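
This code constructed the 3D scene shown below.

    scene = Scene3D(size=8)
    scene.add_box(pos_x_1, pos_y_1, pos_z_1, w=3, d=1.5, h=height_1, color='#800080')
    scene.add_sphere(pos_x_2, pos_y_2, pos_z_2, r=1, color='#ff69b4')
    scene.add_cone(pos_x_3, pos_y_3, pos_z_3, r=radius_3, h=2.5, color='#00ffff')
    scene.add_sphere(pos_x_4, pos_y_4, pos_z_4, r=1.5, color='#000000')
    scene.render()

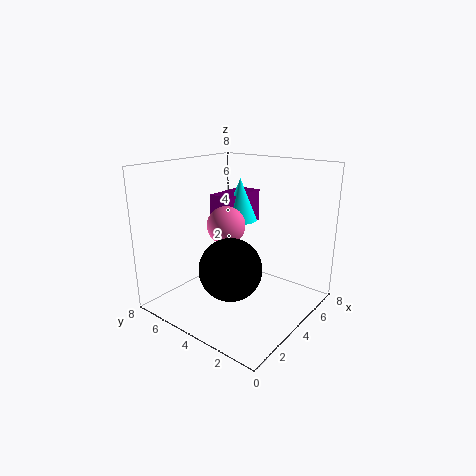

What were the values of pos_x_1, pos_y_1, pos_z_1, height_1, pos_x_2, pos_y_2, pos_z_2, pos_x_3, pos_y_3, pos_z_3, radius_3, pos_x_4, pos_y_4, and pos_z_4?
pos_x_1 = 4.5
pos_y_1 = 5
pos_z_1 = 4
height_1 = 2
pos_x_2 = 3
pos_y_2 = 4
pos_z_2 = 5
pos_x_3 = 5.5
pos_y_3 = 5
pos_z_3 = 4.5
radius_3 = 1
pos_x_4 = 1.5
pos_y_4 = 2.5
pos_z_4 = 3.5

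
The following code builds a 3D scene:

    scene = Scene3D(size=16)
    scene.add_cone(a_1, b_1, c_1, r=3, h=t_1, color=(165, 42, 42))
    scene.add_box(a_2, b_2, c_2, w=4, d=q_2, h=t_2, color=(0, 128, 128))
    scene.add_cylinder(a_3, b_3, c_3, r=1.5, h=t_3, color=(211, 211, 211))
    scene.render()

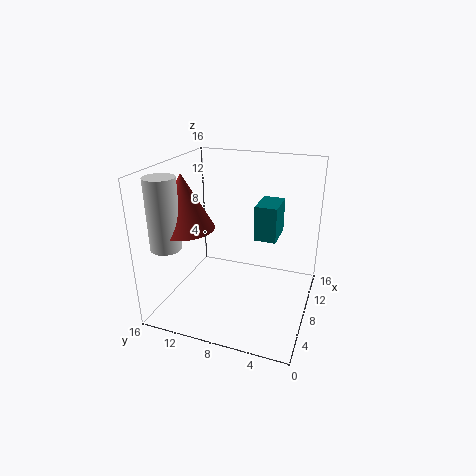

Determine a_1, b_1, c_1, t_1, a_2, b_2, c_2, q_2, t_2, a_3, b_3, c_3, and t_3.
a_1 = 3.5
b_1 = 12
c_1 = 10.5
t_1 = 5.5
a_2 = 9
b_2 = 4
c_2 = 7.5
q_2 = 2.5
t_2 = 4
a_3 = 1.5
b_3 = 13
c_3 = 9
t_3 = 7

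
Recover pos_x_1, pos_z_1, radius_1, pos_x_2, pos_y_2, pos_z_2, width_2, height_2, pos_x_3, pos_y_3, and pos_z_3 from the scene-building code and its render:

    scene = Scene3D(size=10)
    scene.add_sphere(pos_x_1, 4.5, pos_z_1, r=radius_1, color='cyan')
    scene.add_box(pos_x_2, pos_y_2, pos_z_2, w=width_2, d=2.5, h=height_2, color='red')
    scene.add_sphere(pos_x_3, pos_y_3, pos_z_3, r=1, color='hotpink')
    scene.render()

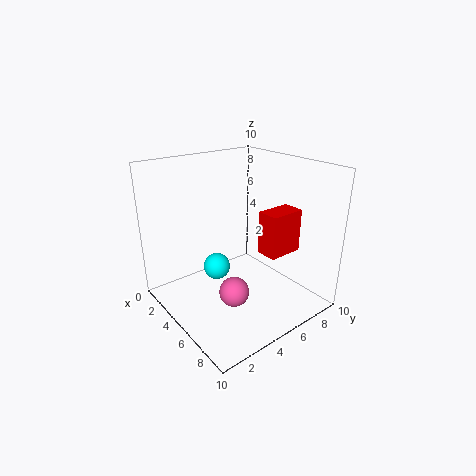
pos_x_1 = 3, pos_z_1 = 2, radius_1 = 1, pos_x_2 = 6, pos_y_2 = 6, pos_z_2 = 4, width_2 = 1.5, height_2 = 3, pos_x_3 = 6.5, pos_y_3 = 3.5, pos_z_3 = 2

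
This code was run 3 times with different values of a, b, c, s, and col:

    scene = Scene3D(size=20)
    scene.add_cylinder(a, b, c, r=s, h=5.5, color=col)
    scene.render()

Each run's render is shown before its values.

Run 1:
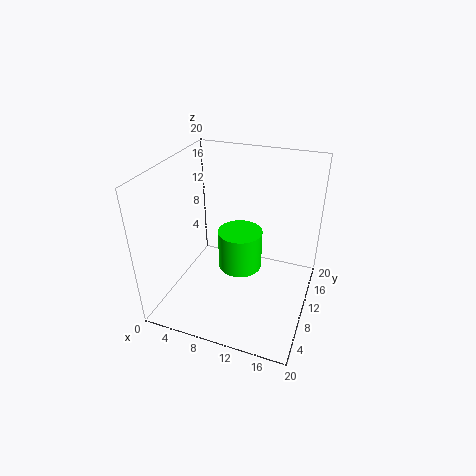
a = 10.5; b = 9.5; c = 6; s = 3; col = 'lime'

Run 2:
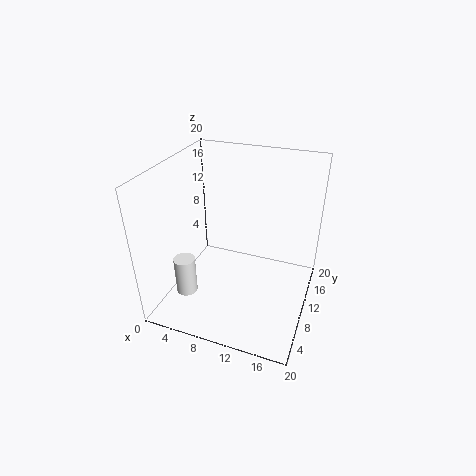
a = 3.5; b = 6; c = 2; s = 1.5; col = 'white'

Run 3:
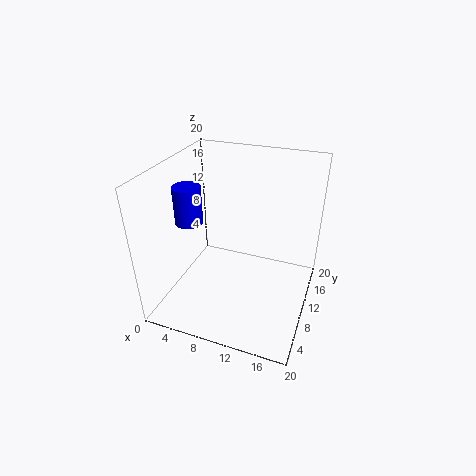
a = 2.5; b = 10; c = 11; s = 2; col = 'blue'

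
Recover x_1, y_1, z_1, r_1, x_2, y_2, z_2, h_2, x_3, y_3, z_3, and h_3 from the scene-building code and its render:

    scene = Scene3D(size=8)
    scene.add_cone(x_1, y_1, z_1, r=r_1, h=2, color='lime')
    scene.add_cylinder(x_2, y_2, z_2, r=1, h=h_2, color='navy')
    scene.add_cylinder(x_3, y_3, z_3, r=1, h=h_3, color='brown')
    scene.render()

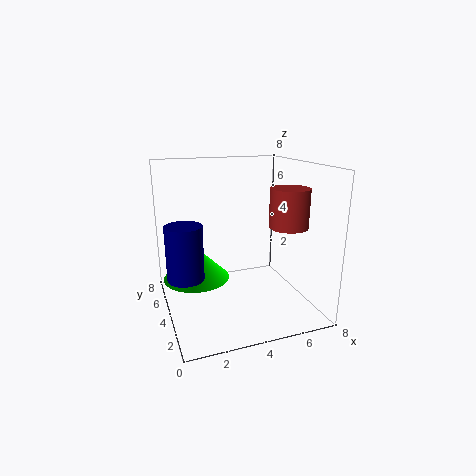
x_1 = 2; y_1 = 6; z_1 = 1; r_1 = 2; x_2 = 1; y_2 = 4; z_2 = 2; h_2 = 3; x_3 = 6; y_3 = 2; z_3 = 5; h_3 = 2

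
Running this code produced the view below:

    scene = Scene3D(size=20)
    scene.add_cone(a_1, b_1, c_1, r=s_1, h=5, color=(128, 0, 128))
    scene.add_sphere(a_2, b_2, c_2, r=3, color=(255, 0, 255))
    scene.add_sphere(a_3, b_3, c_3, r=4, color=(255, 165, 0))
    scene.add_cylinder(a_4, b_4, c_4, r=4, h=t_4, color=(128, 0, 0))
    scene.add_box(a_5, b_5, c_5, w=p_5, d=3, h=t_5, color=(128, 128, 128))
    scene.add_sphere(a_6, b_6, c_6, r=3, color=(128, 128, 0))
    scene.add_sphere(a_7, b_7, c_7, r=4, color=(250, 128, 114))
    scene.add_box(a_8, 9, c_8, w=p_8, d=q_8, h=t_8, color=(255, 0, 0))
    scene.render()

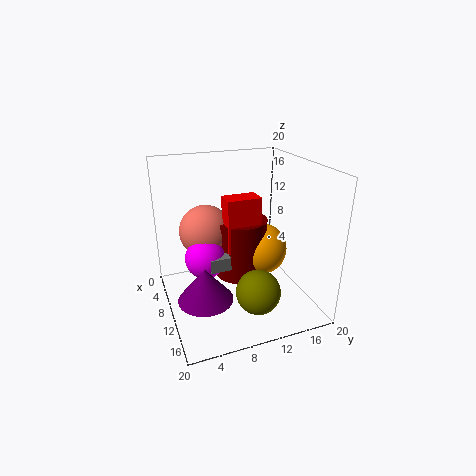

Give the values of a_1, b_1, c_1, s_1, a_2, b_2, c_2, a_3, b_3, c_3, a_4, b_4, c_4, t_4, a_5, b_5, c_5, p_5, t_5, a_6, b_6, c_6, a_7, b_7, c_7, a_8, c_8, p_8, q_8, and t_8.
a_1 = 10
b_1 = 5
c_1 = 1
s_1 = 4
a_2 = 7
b_2 = 6
c_2 = 6
a_3 = 7
b_3 = 15
c_3 = 6
a_4 = 6
b_4 = 12
c_4 = 2
t_4 = 9
a_5 = 7
b_5 = 6
c_5 = 5
p_5 = 3
t_5 = 2
a_6 = 15
b_6 = 11
c_6 = 4
a_7 = 4
b_7 = 7
c_7 = 9
a_8 = 6
c_8 = 7
p_8 = 3
q_8 = 5
t_8 = 8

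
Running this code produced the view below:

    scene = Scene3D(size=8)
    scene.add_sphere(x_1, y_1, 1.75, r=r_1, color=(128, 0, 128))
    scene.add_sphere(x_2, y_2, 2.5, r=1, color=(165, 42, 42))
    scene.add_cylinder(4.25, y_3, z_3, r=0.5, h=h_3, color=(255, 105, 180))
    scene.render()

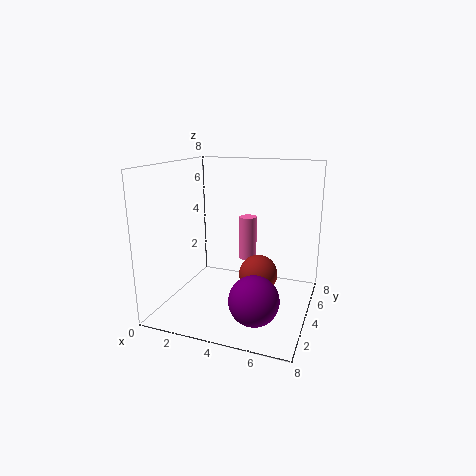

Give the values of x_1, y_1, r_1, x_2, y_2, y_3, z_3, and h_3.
x_1 = 5.75
y_1 = 1.5
r_1 = 1.25
x_2 = 5.5
y_2 = 3
y_3 = 5
z_3 = 2.5
h_3 = 2.5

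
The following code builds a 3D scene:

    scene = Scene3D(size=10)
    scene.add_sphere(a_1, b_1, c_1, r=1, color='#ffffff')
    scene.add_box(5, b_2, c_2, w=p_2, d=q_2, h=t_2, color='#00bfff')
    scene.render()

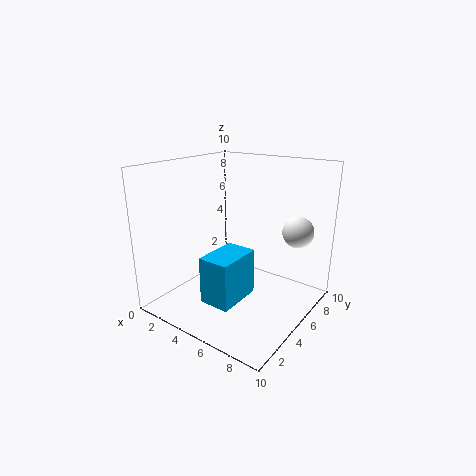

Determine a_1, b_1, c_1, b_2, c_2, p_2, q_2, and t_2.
a_1 = 9
b_1 = 6
c_1 = 6
b_2 = 1
c_2 = 2
p_2 = 2
q_2 = 3
t_2 = 3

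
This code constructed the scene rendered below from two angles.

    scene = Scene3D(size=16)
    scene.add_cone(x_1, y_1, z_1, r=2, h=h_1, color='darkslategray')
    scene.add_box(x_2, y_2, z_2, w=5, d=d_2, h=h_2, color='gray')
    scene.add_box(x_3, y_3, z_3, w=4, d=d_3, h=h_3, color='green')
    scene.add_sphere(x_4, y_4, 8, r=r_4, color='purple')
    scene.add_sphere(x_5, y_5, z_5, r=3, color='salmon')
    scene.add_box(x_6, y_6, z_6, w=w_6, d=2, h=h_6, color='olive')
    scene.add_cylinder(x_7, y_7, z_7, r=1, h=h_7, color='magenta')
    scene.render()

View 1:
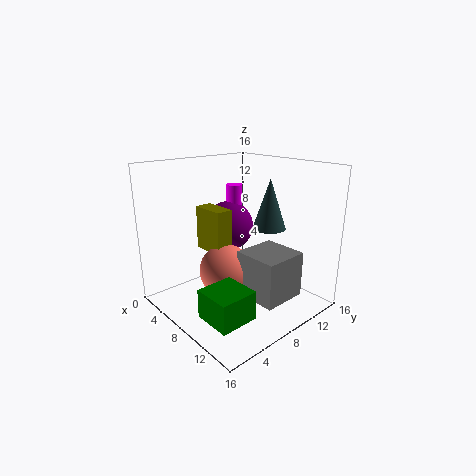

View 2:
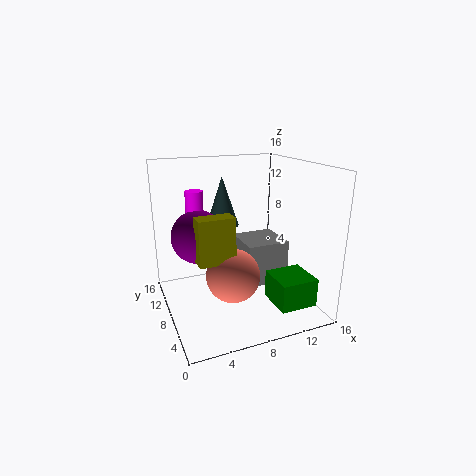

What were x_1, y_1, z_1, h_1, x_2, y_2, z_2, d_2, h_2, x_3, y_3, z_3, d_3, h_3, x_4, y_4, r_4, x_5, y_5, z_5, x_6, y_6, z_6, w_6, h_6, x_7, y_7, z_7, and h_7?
x_1 = 8; y_1 = 13; z_1 = 8; h_1 = 6; x_2 = 9; y_2 = 7; z_2 = 2; d_2 = 5; h_2 = 5; x_3 = 10; y_3 = 1; z_3 = 2; d_3 = 4; h_3 = 3; x_4 = 4; y_4 = 10; r_4 = 3; x_5 = 7; y_5 = 7; z_5 = 4; x_6 = 3; y_6 = 6; z_6 = 6; w_6 = 4; h_6 = 5; x_7 = 4; y_7 = 11; z_7 = 8; h_7 = 5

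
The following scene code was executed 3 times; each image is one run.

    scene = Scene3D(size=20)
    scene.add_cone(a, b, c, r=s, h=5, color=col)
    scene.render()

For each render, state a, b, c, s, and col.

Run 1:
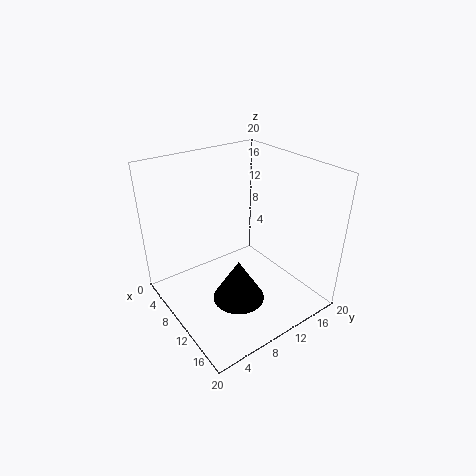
a = 17; b = 5; c = 7; s = 3; col = 'black'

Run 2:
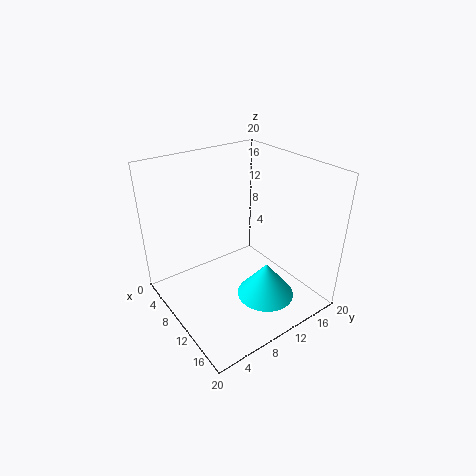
a = 14; b = 12; c = 2; s = 4; col = 'cyan'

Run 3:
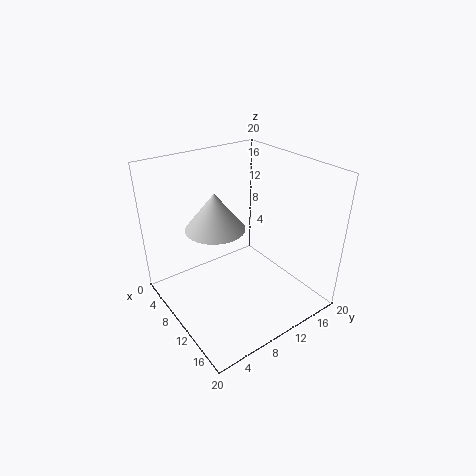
a = 9; b = 7; c = 12; s = 4; col = 'lightgray'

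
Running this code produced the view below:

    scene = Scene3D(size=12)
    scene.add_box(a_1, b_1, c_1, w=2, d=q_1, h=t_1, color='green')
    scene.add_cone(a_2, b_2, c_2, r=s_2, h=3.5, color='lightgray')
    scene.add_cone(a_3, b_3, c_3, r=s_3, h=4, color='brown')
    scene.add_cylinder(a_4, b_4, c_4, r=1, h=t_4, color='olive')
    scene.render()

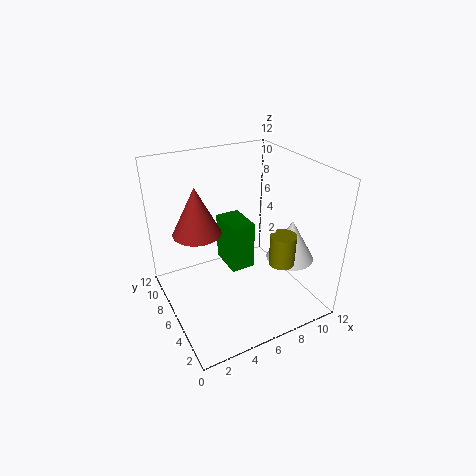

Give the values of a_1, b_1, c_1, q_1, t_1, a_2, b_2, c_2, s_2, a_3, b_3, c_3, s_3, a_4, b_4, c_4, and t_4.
a_1 = 5, b_1 = 5, c_1 = 3.5, q_1 = 3, t_1 = 4, a_2 = 10, b_2 = 4, c_2 = 4, s_2 = 2, a_3 = 3, b_3 = 7.5, c_3 = 6.5, s_3 = 2, a_4 = 8, b_4 = 2.5, c_4 = 5, t_4 = 2.5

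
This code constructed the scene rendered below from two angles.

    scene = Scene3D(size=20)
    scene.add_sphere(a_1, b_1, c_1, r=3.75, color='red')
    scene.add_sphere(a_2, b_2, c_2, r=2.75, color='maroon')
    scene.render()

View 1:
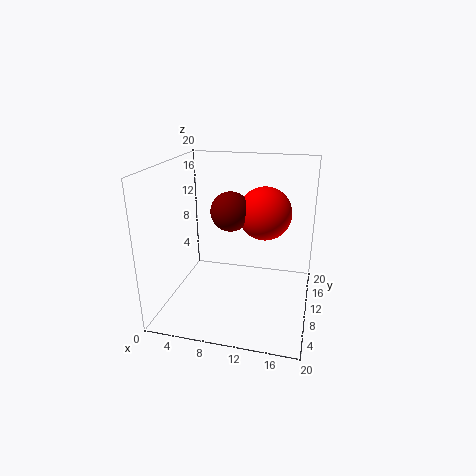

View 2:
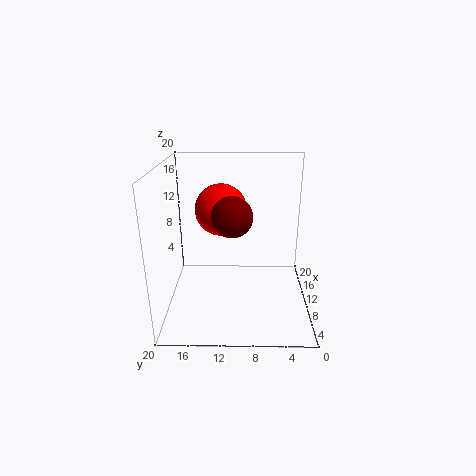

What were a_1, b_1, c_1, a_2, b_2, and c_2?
a_1 = 13.25; b_1 = 12.5; c_1 = 13; a_2 = 8.75; b_2 = 10.75; c_2 = 13.5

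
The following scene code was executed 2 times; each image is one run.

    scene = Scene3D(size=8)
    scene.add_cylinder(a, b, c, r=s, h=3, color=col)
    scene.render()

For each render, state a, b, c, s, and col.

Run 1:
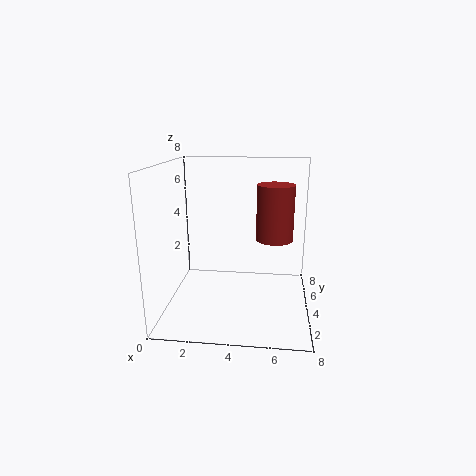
a = 6
b = 4
c = 4
s = 1
col = 'brown'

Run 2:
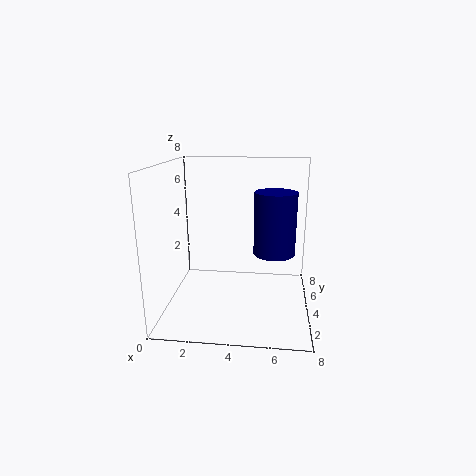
a = 6
b = 2
c = 4
s = 1
col = 'navy'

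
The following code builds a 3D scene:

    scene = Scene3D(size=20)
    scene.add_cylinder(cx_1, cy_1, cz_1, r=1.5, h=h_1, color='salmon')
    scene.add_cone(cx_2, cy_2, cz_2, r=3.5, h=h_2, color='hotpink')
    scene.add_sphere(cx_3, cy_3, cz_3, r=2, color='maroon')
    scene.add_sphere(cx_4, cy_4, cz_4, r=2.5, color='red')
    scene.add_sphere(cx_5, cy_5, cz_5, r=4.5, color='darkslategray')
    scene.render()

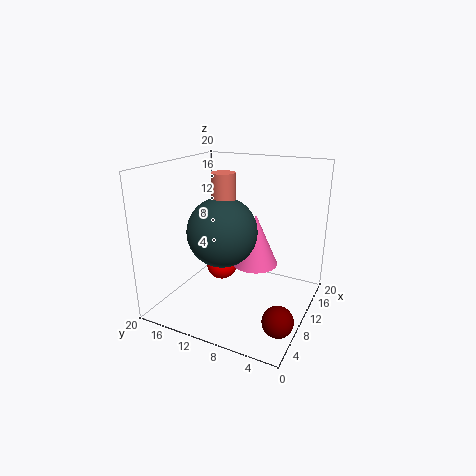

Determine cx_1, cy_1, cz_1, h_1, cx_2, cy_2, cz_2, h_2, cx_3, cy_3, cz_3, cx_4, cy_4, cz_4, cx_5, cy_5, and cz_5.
cx_1 = 7; cy_1 = 10.5; cz_1 = 13.5; h_1 = 6; cx_2 = 15; cy_2 = 9.5; cz_2 = 4; h_2 = 8; cx_3 = 5; cy_3 = 2; cz_3 = 2; cx_4 = 15; cy_4 = 15.5; cz_4 = 2.5; cx_5 = 6.5; cy_5 = 10.5; cz_5 = 12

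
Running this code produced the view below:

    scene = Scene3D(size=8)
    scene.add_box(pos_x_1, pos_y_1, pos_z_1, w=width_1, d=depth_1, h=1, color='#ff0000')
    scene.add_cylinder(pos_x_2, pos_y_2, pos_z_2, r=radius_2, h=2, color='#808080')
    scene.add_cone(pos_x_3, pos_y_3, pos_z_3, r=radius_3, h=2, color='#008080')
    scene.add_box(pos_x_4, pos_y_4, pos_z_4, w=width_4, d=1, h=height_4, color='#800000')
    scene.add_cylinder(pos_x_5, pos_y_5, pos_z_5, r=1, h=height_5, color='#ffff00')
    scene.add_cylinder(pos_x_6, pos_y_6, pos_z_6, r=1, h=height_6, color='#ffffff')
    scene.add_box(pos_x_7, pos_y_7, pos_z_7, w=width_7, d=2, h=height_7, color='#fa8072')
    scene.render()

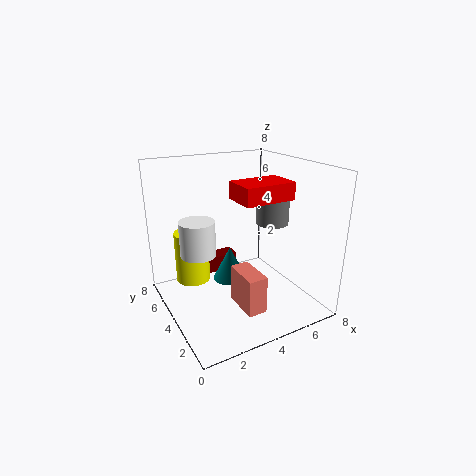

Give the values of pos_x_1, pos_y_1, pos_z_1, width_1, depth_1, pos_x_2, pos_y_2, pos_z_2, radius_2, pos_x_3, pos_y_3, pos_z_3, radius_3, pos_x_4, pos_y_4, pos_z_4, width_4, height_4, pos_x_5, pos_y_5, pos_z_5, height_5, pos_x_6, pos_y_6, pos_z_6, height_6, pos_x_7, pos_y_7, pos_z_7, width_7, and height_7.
pos_x_1 = 4; pos_y_1 = 3; pos_z_1 = 6; width_1 = 3; depth_1 = 2; pos_x_2 = 7; pos_y_2 = 5; pos_z_2 = 4; radius_2 = 1; pos_x_3 = 4; pos_y_3 = 5; pos_z_3 = 1; radius_3 = 1; pos_x_4 = 3; pos_y_4 = 6; pos_z_4 = 1; width_4 = 2; height_4 = 1; pos_x_5 = 2; pos_y_5 = 6; pos_z_5 = 1; height_5 = 3; pos_x_6 = 2; pos_y_6 = 5; pos_z_6 = 3; height_6 = 2; pos_x_7 = 3; pos_y_7 = 1; pos_z_7 = 1; width_7 = 1; height_7 = 2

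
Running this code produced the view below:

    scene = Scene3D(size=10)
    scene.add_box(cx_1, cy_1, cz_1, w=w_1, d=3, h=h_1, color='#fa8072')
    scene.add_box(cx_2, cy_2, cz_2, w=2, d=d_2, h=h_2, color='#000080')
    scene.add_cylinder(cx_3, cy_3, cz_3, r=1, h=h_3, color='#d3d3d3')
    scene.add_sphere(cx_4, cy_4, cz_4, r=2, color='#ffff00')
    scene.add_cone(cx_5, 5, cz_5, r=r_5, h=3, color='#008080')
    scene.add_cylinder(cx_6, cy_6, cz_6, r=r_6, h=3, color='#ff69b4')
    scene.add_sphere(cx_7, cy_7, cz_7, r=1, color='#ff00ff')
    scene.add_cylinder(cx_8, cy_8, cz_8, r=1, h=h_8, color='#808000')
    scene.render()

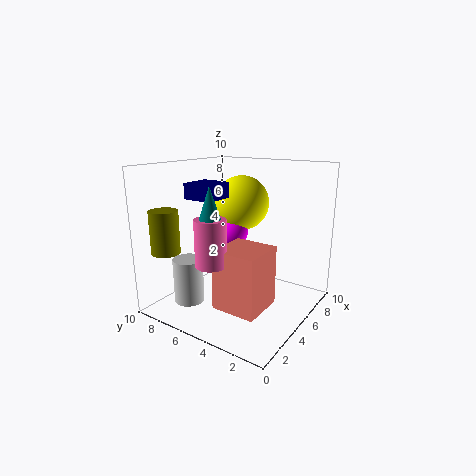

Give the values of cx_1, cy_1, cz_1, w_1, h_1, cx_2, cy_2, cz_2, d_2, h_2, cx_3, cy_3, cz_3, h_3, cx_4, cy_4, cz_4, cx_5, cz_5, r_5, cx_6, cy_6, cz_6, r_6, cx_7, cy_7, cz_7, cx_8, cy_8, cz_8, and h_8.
cx_1 = 2
cy_1 = 2
cz_1 = 1
w_1 = 3
h_1 = 4
cx_2 = 2
cy_2 = 5
cz_2 = 8
d_2 = 2
h_2 = 1
cx_3 = 2
cy_3 = 7
cz_3 = 1
h_3 = 3
cx_4 = 7
cy_4 = 6
cz_4 = 7
cx_5 = 2
cz_5 = 6
r_5 = 1
cx_6 = 2
cy_6 = 5
cz_6 = 4
r_6 = 1
cx_7 = 6
cy_7 = 6
cz_7 = 5
cx_8 = 2
cy_8 = 9
cz_8 = 4
h_8 = 3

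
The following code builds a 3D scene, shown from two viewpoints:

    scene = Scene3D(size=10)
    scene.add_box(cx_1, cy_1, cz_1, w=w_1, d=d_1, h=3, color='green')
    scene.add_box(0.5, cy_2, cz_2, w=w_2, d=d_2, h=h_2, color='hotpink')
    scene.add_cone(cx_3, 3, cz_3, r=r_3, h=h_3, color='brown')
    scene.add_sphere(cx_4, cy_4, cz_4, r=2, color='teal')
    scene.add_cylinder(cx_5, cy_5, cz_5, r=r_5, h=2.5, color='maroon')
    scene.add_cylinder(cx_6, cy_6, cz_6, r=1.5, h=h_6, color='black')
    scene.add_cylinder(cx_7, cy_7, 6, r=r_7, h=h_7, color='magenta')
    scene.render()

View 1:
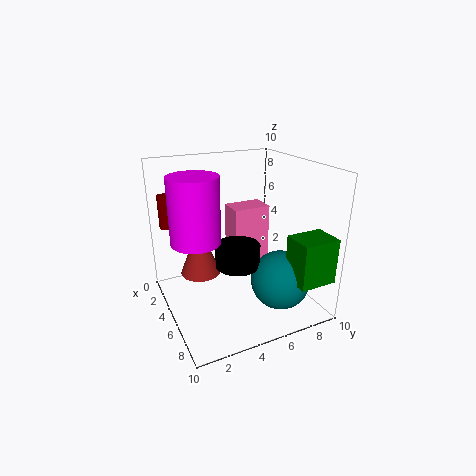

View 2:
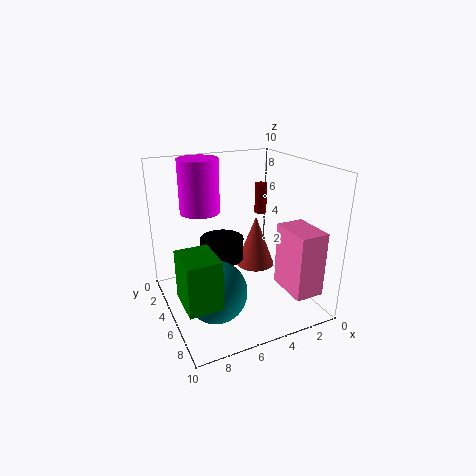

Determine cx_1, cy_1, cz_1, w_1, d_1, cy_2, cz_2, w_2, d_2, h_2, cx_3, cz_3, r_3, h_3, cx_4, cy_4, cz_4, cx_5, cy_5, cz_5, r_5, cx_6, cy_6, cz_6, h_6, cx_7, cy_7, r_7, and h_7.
cx_1 = 8; cy_1 = 7; cz_1 = 3; w_1 = 2; d_1 = 2.5; cy_2 = 6; cz_2 = 1.5; w_2 = 2; d_2 = 3; h_2 = 4.5; cx_3 = 2.5; cz_3 = 1.5; r_3 = 1.5; h_3 = 4; cx_4 = 7.5; cy_4 = 7; cz_4 = 2.5; cx_5 = 1; cy_5 = 1; cz_5 = 5; r_5 = 0.5; cx_6 = 6; cy_6 = 4.5; cz_6 = 3.5; h_6 = 1.5; cx_7 = 6.5; cy_7 = 1.5; r_7 = 1.5; h_7 = 4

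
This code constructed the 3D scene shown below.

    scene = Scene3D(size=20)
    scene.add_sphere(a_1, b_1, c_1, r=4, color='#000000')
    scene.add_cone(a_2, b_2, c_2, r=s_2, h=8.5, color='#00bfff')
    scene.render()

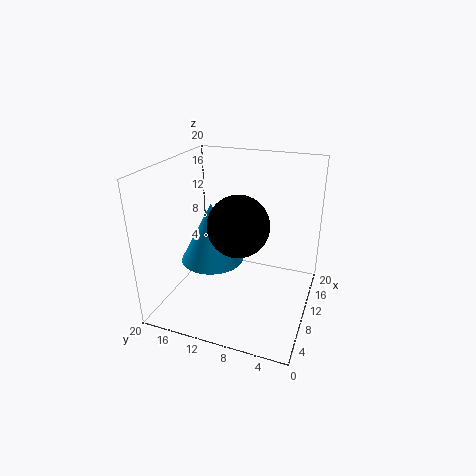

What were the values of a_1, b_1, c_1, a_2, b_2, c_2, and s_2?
a_1 = 7.5
b_1 = 9
c_1 = 13
a_2 = 10
b_2 = 14
c_2 = 6
s_2 = 4.5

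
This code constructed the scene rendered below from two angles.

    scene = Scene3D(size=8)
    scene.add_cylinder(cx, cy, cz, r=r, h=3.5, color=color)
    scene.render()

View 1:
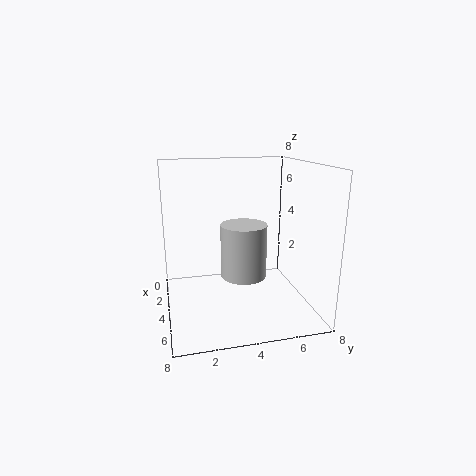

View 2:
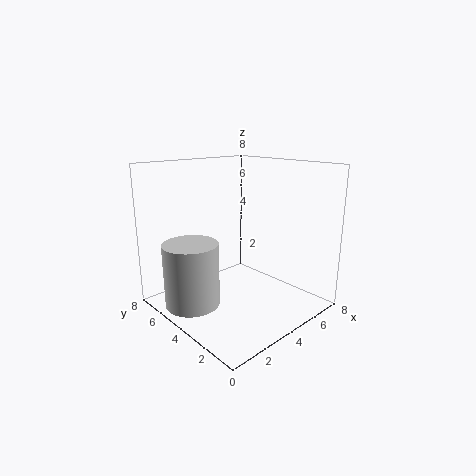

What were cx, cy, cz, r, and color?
cx = 1.5, cy = 5, cz = 0.5, r = 1.5, color = 'lightgray'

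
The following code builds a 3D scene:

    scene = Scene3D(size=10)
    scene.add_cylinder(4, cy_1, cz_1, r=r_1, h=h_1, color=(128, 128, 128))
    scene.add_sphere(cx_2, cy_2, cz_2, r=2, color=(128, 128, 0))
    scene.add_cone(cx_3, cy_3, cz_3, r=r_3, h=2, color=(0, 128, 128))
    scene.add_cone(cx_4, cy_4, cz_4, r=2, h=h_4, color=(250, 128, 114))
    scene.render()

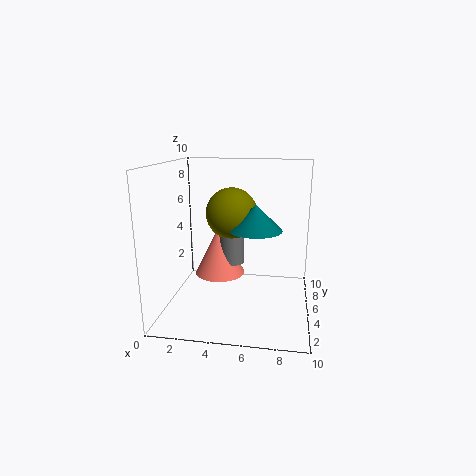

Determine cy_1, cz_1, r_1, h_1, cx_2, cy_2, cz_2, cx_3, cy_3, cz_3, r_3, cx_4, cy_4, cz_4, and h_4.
cy_1 = 8; cz_1 = 2; r_1 = 1; h_1 = 3; cx_2 = 4; cy_2 = 8; cz_2 = 6; cx_3 = 6; cy_3 = 7; cz_3 = 5; r_3 = 2; cx_4 = 3; cy_4 = 8; cz_4 = 1; h_4 = 4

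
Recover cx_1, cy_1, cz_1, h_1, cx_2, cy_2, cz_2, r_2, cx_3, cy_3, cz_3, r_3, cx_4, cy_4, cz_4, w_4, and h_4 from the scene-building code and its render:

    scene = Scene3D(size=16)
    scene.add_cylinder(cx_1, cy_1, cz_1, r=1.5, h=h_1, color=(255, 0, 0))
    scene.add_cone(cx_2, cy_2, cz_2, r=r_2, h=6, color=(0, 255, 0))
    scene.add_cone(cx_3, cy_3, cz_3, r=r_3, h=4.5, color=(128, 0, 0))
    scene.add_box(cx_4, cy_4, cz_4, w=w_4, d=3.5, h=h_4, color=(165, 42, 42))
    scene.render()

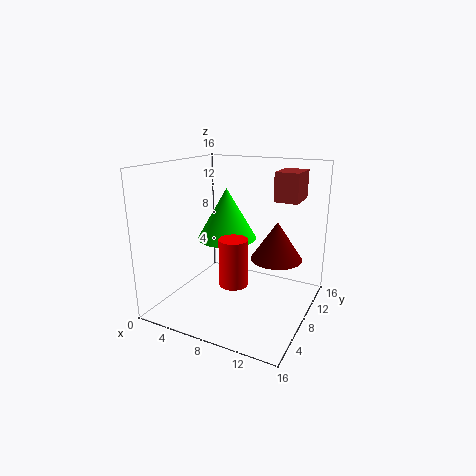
cx_1 = 9
cy_1 = 5
cz_1 = 4
h_1 = 5
cx_2 = 5.5
cy_2 = 10
cz_2 = 7
r_2 = 3.5
cx_3 = 11.5
cy_3 = 11
cz_3 = 5
r_3 = 3
cx_4 = 12
cy_4 = 8
cz_4 = 12.5
w_4 = 2.5
h_4 = 3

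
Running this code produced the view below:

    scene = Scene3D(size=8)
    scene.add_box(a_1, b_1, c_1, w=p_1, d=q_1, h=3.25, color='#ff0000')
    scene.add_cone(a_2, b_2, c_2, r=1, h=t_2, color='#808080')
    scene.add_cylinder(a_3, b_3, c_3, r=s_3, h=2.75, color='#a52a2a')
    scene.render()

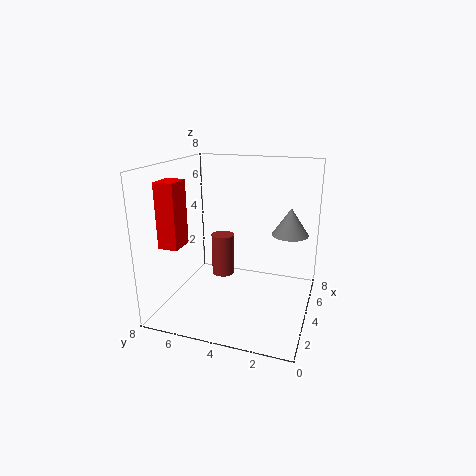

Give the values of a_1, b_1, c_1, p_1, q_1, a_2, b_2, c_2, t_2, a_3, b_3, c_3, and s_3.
a_1 = 0.75
b_1 = 6
c_1 = 4.25
p_1 = 1.25
q_1 = 1
a_2 = 4.75
b_2 = 1.25
c_2 = 4.25
t_2 = 1.5
a_3 = 6.75
b_3 = 6
c_3 = 0.25
s_3 = 0.75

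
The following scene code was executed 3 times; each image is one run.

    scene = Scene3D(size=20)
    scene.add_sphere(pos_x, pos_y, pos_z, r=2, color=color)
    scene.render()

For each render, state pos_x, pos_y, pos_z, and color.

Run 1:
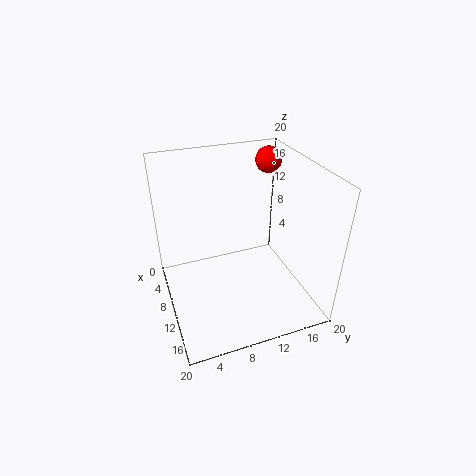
pos_x = 3, pos_y = 17.5, pos_z = 18, color = 'red'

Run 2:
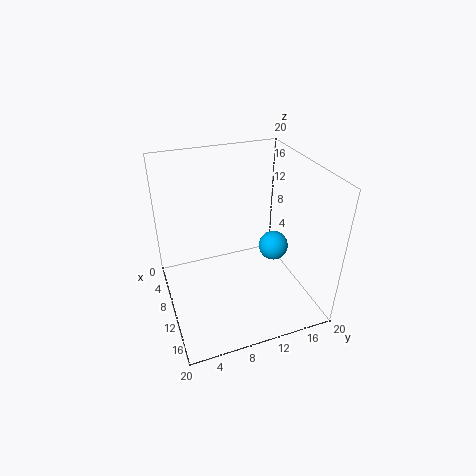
pos_x = 12, pos_y = 14.5, pos_z = 9, color = 'deepskyblue'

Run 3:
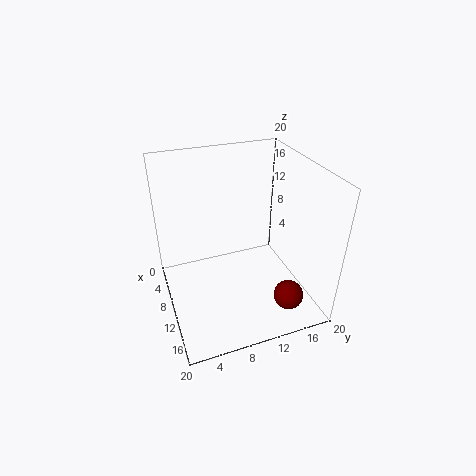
pos_x = 16.5, pos_y = 15, pos_z = 3.5, color = 'maroon'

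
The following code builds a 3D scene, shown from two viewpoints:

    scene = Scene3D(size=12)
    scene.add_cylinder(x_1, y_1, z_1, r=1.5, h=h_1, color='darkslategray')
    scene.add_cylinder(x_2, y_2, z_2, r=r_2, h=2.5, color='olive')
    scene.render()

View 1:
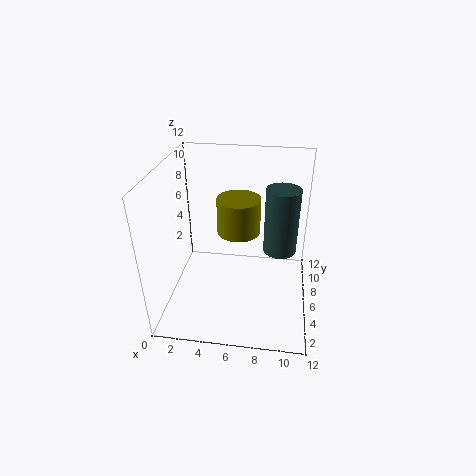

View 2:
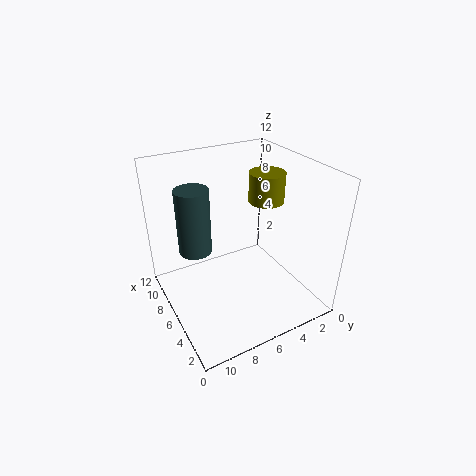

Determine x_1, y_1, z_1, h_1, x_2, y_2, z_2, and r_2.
x_1 = 9.5
y_1 = 8.5
z_1 = 3.5
h_1 = 6
x_2 = 6.5
y_2 = 3
z_2 = 8.5
r_2 = 1.5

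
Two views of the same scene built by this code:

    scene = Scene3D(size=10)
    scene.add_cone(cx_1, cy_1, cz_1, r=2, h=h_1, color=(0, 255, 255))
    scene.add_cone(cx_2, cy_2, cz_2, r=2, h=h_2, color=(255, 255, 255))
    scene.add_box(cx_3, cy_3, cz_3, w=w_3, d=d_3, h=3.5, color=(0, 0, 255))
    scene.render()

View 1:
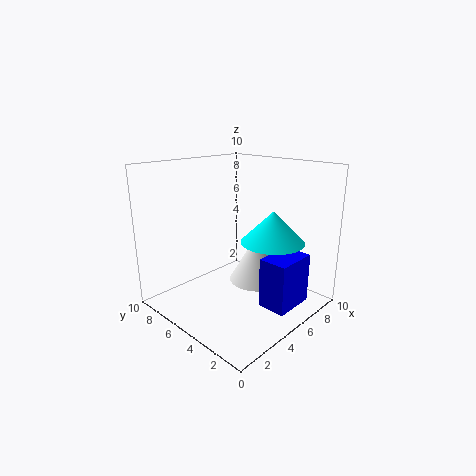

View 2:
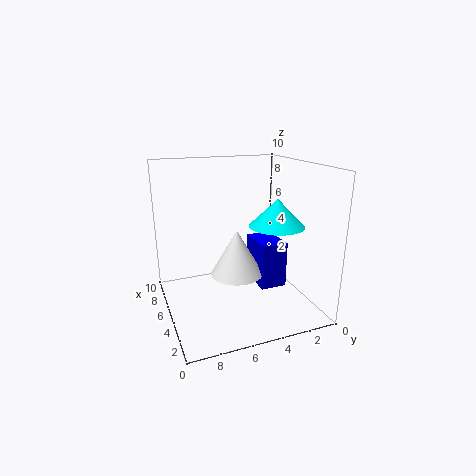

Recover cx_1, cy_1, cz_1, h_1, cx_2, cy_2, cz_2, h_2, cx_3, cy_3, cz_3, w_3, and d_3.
cx_1 = 5; cy_1 = 2; cz_1 = 5.5; h_1 = 2; cx_2 = 6.5; cy_2 = 4.5; cz_2 = 1.5; h_2 = 3.5; cx_3 = 5; cy_3 = 1; cz_3 = 0.5; w_3 = 3; d_3 = 2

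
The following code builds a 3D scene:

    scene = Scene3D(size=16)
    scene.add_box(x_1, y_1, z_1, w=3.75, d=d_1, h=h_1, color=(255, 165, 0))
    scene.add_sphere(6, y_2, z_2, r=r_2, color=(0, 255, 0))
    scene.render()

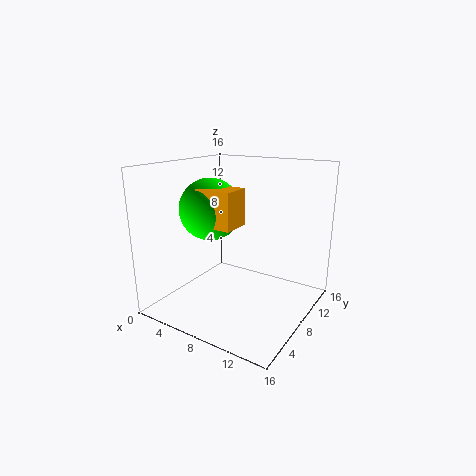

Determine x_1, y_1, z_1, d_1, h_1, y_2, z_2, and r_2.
x_1 = 6, y_1 = 3.5, z_1 = 10.25, d_1 = 3, h_1 = 3.75, y_2 = 5.75, z_2 = 11.5, r_2 = 3.25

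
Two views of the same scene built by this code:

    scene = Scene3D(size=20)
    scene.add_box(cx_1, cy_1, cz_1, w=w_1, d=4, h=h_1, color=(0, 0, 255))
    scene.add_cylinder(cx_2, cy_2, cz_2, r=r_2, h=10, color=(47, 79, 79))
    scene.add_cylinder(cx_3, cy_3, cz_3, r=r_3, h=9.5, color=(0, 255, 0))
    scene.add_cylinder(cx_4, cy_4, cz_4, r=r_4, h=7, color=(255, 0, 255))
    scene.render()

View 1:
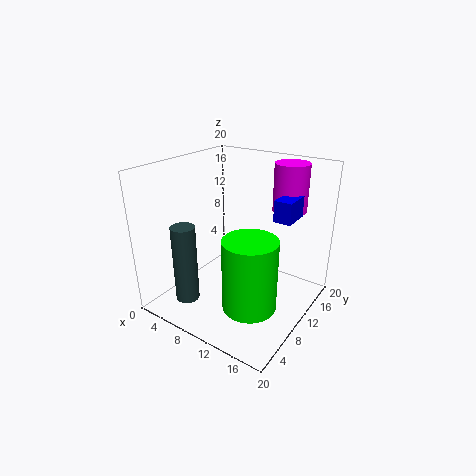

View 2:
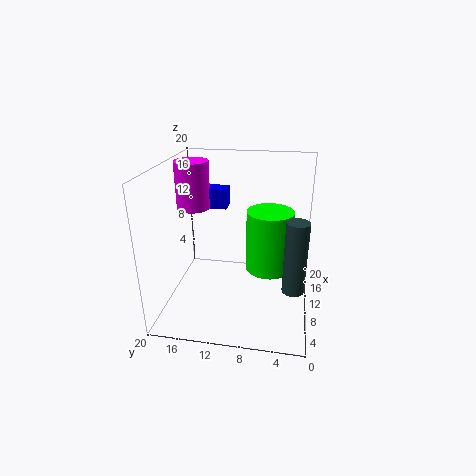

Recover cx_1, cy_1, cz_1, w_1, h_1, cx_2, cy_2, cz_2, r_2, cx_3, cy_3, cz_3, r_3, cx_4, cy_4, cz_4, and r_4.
cx_1 = 14
cy_1 = 12.5
cz_1 = 12.5
w_1 = 2.5
h_1 = 3
cx_2 = 7.5
cy_2 = 2
cz_2 = 4
r_2 = 1.5
cx_3 = 14.5
cy_3 = 6
cz_3 = 3
r_3 = 3.5
cx_4 = 14
cy_4 = 17.5
cz_4 = 12.5
r_4 = 2.5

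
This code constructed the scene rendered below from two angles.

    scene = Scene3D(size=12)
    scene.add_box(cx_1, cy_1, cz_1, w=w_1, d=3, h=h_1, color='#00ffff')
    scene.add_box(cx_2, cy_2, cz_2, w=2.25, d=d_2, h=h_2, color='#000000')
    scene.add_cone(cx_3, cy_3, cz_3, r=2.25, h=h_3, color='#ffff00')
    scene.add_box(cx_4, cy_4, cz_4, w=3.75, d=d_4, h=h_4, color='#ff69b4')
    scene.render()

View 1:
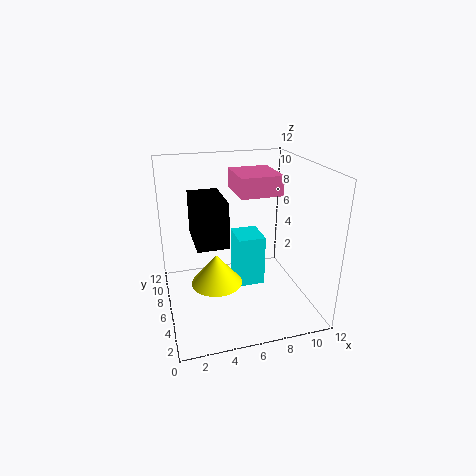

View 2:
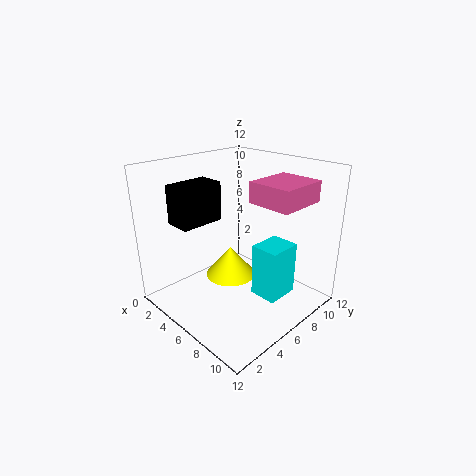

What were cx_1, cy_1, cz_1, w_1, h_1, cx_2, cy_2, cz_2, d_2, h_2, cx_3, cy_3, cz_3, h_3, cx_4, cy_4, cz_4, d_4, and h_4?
cx_1 = 6.5; cy_1 = 7.25; cz_1 = 0.25; w_1 = 2.5; h_1 = 4.75; cx_2 = 2; cy_2 = 2; cz_2 = 7.25; d_2 = 3.75; h_2 = 3.25; cx_3 = 4.25; cy_3 = 6.75; cz_3 = 1.5; h_3 = 2.75; cx_4 = 6.5; cy_4 = 6.75; cz_4 = 9; d_4 = 4.25; h_4 = 1.75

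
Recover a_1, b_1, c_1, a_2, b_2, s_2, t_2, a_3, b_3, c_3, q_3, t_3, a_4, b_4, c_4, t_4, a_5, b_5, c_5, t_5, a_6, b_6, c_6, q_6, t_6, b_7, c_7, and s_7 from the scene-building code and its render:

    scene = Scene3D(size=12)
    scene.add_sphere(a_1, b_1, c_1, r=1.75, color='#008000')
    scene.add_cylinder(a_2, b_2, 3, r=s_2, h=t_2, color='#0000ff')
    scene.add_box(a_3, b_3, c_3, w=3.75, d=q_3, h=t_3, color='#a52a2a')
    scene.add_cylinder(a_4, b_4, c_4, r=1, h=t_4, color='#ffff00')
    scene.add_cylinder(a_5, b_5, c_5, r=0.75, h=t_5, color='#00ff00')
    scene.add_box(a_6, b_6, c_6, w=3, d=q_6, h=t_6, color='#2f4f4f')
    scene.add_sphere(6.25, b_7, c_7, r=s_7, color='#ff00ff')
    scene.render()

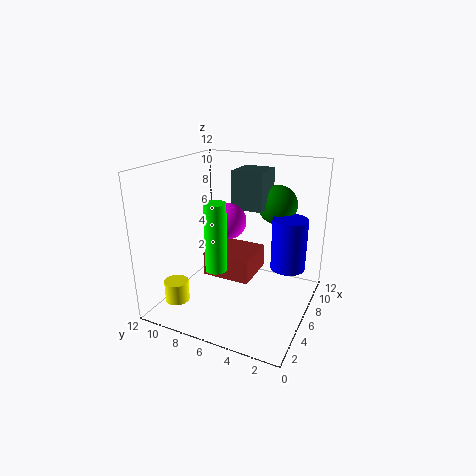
a_1 = 10
b_1 = 4
c_1 = 8
a_2 = 8.25
b_2 = 2.25
s_2 = 1.5
t_2 = 4.5
a_3 = 4.5
b_3 = 4.5
c_3 = 2.75
q_3 = 4
t_3 = 2
a_4 = 2.5
b_4 = 10
c_4 = 1
t_4 = 1.75
a_5 = 1
b_5 = 5.25
c_5 = 5.75
t_5 = 4.75
a_6 = 7.25
b_6 = 4.5
c_6 = 8
q_6 = 2.75
t_6 = 3.25
b_7 = 7
c_7 = 7.25
s_7 = 1.5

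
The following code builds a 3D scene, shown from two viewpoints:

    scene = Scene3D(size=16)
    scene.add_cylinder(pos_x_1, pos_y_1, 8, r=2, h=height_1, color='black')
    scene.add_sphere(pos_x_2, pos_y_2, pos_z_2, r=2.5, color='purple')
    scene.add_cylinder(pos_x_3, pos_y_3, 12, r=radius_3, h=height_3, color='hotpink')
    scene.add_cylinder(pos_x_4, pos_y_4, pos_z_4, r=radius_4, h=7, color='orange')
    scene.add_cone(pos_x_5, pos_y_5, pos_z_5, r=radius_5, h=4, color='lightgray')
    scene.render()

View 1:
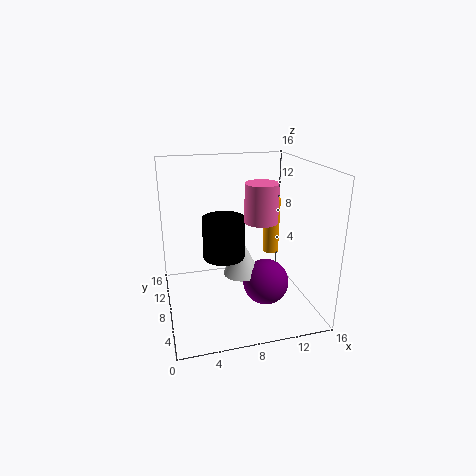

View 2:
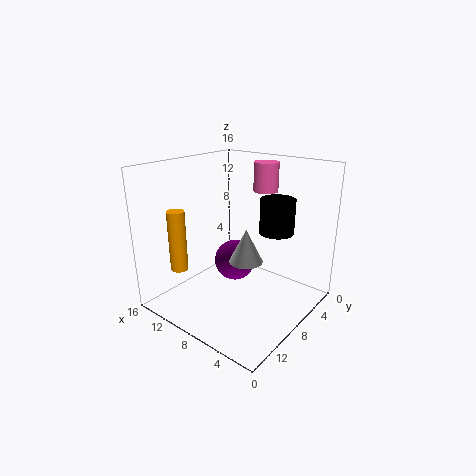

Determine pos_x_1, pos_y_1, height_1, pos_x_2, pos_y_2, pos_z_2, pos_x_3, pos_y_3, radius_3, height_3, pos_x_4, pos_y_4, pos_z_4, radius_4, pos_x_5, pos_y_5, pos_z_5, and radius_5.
pos_x_1 = 5.5; pos_y_1 = 4; height_1 = 4; pos_x_2 = 10.5; pos_y_2 = 5.5; pos_z_2 = 3.5; pos_x_3 = 8.5; pos_y_3 = 2; radius_3 = 1.5; height_3 = 3.5; pos_x_4 = 13.5; pos_y_4 = 12; pos_z_4 = 4; radius_4 = 1; pos_x_5 = 8; pos_y_5 = 6.5; pos_z_5 = 4.5; radius_5 = 2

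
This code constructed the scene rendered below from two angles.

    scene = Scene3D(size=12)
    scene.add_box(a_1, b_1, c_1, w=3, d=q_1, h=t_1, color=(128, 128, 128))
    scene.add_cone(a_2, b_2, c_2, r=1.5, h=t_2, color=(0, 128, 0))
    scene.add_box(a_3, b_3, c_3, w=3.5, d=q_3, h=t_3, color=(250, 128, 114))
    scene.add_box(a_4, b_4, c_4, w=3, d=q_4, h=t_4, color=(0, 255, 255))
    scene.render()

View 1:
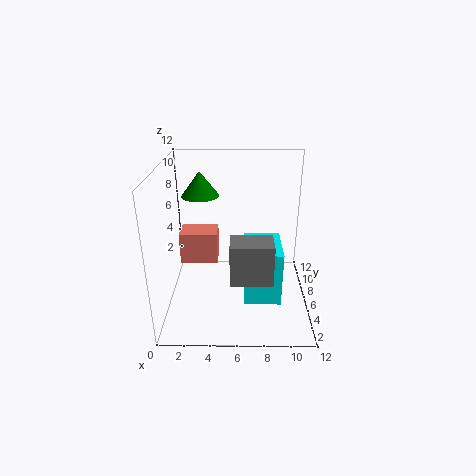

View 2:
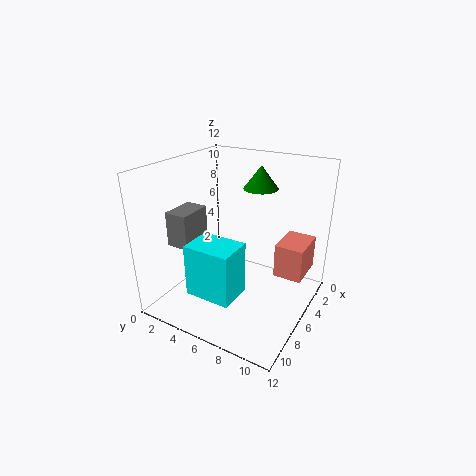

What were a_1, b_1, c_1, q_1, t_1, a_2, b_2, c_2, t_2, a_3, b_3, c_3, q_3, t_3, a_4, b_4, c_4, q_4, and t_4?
a_1 = 5.5; b_1 = 0.5; c_1 = 5; q_1 = 2; t_1 = 3; a_2 = 3; b_2 = 6.5; c_2 = 9.5; t_2 = 2; a_3 = 0.5; b_3 = 8.5; c_3 = 2; q_3 = 2.5; t_3 = 3; a_4 = 6.5; b_4 = 3; c_4 = 1.5; q_4 = 4; t_4 = 4.5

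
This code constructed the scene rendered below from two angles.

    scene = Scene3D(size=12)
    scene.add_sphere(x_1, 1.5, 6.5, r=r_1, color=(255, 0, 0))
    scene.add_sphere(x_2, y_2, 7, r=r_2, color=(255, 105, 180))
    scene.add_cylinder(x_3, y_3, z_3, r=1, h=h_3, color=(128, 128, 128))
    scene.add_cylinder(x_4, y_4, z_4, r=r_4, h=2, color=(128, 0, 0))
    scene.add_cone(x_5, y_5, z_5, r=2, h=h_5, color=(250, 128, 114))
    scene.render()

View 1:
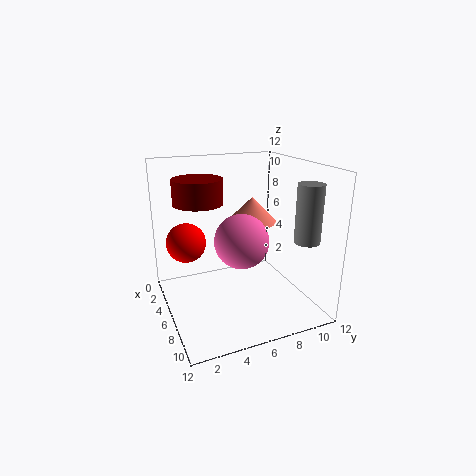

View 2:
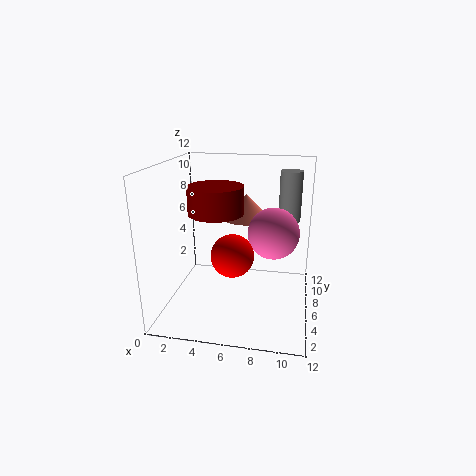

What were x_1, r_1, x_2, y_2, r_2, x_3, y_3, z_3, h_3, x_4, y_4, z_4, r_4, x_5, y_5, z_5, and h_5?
x_1 = 6.5
r_1 = 1.5
x_2 = 9
y_2 = 5
r_2 = 2
x_3 = 10
y_3 = 10
z_3 = 6.5
h_3 = 4.5
x_4 = 5
y_4 = 3
z_4 = 9
r_4 = 2
x_5 = 6.5
y_5 = 7
z_5 = 7.5
h_5 = 2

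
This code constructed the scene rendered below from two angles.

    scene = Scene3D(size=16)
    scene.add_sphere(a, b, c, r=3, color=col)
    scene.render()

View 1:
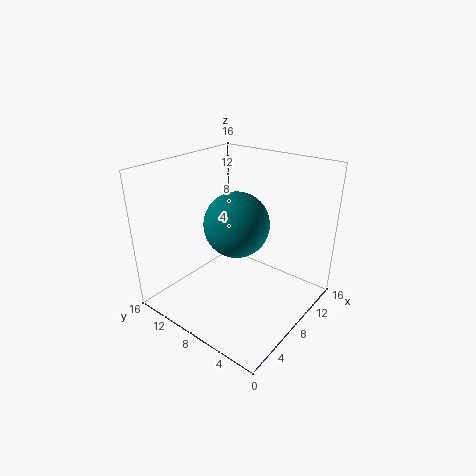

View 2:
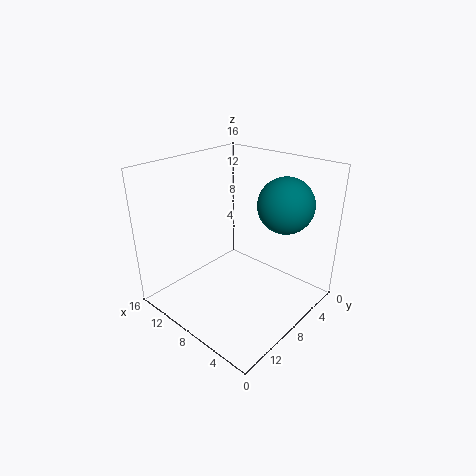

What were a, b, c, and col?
a = 4, b = 5, c = 12, col = 'teal'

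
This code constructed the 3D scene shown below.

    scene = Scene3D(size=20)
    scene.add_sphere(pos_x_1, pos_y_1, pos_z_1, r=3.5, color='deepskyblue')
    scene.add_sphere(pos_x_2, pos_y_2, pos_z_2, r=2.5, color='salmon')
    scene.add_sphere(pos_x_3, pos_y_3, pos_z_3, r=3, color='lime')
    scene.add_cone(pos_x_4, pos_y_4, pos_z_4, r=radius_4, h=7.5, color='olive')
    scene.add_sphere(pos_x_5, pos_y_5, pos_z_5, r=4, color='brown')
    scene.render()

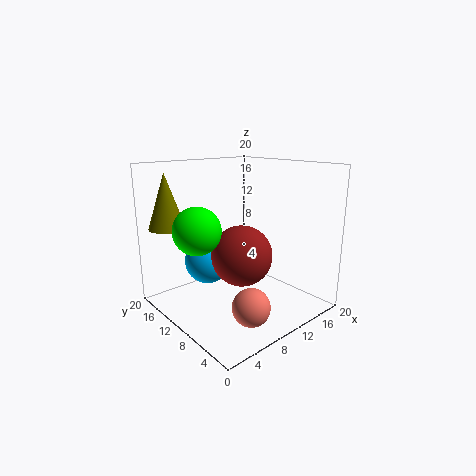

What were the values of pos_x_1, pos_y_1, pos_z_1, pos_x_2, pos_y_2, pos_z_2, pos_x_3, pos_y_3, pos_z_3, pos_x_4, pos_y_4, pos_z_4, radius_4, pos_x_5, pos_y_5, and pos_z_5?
pos_x_1 = 9
pos_y_1 = 16
pos_z_1 = 5
pos_x_2 = 7.5
pos_y_2 = 4.5
pos_z_2 = 2.5
pos_x_3 = 3
pos_y_3 = 9.5
pos_z_3 = 12.5
pos_x_4 = 2.5
pos_y_4 = 16
pos_z_4 = 11.5
radius_4 = 2.5
pos_x_5 = 8.5
pos_y_5 = 7.5
pos_z_5 = 8.5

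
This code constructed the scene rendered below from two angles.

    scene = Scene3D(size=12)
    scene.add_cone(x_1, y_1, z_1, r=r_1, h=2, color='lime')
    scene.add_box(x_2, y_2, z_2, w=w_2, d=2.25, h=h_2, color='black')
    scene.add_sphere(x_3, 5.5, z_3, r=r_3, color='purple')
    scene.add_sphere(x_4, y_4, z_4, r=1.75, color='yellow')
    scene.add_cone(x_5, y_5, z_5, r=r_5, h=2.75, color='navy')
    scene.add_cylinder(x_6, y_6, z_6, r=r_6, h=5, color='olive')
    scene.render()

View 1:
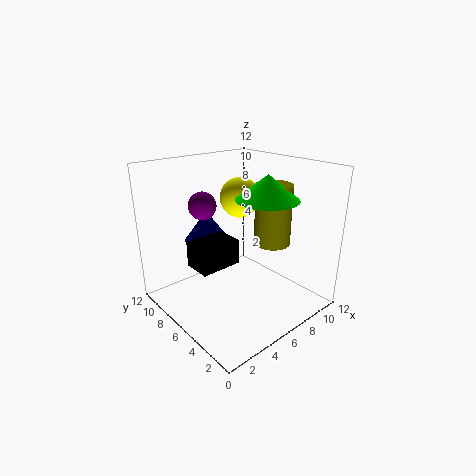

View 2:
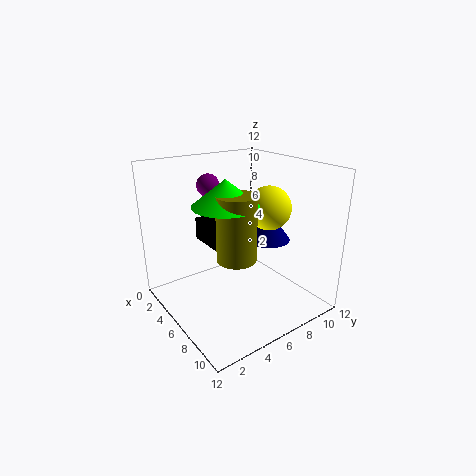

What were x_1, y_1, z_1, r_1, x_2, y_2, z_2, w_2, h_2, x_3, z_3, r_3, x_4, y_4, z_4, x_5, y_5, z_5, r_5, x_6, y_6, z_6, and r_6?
x_1 = 7.25, y_1 = 4, z_1 = 9.5, r_1 = 2.5, x_2 = 1.5, y_2 = 4.5, z_2 = 4.75, w_2 = 3.25, h_2 = 2, x_3 = 2.25, z_3 = 9.75, r_3 = 1, x_4 = 7.75, y_4 = 7.75, z_4 = 8.75, x_5 = 5.5, y_5 = 9.75, z_5 = 4.75, r_5 = 2, x_6 = 8.25, y_6 = 4.25, z_6 = 5.5, r_6 = 1.5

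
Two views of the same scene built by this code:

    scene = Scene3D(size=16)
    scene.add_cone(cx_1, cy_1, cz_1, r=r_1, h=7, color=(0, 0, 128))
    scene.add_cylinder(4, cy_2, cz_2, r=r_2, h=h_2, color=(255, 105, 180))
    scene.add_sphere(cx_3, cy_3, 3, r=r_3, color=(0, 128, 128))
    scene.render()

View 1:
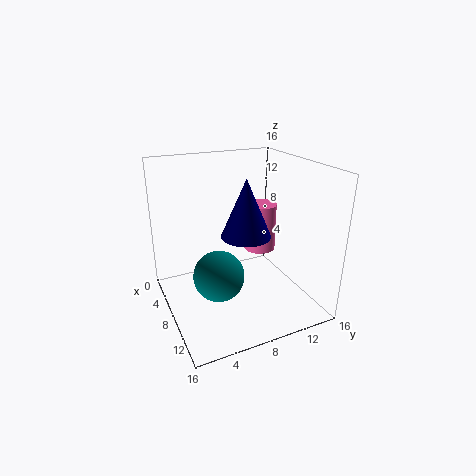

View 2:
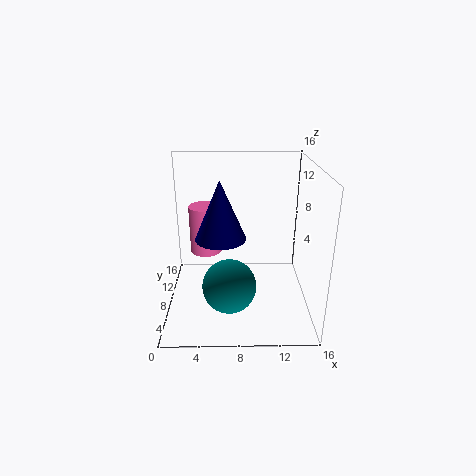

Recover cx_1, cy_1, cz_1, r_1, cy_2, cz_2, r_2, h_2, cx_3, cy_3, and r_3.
cx_1 = 6
cy_1 = 10
cz_1 = 7
r_1 = 3
cy_2 = 13
cz_2 = 4
r_2 = 2
h_2 = 6
cx_3 = 7
cy_3 = 6
r_3 = 3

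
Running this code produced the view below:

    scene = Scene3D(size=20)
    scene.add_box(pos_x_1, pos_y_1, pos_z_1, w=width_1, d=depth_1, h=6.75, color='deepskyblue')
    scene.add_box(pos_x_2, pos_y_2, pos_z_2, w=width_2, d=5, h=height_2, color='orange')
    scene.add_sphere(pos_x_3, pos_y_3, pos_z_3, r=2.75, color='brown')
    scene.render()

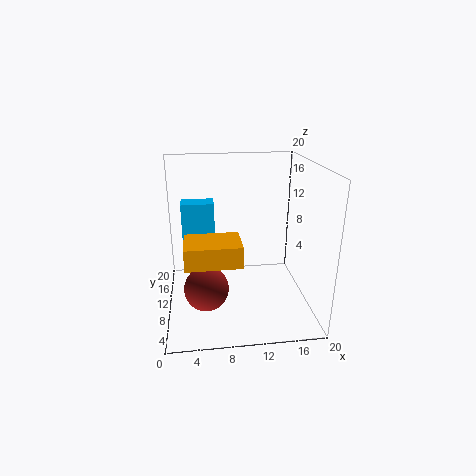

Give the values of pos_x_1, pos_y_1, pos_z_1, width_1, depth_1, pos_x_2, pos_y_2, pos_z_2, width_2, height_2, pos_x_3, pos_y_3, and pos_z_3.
pos_x_1 = 2.25, pos_y_1 = 13.25, pos_z_1 = 7.25, width_1 = 4.75, depth_1 = 3, pos_x_2 = 2.75, pos_y_2 = 3, pos_z_2 = 9, width_2 = 7, height_2 = 2.75, pos_x_3 = 5.25, pos_y_3 = 4, pos_z_3 = 6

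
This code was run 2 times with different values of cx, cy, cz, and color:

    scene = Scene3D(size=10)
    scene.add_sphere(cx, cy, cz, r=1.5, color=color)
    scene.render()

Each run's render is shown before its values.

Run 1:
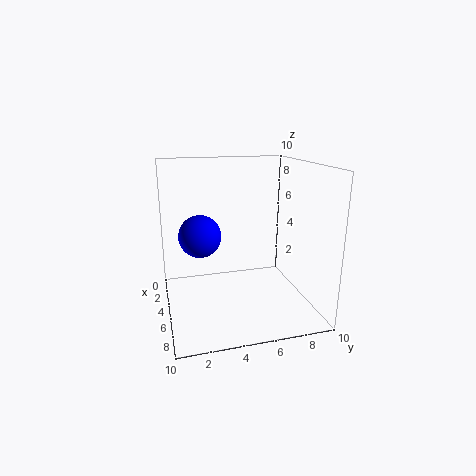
cx = 4, cy = 2.5, cz = 5, color = 'blue'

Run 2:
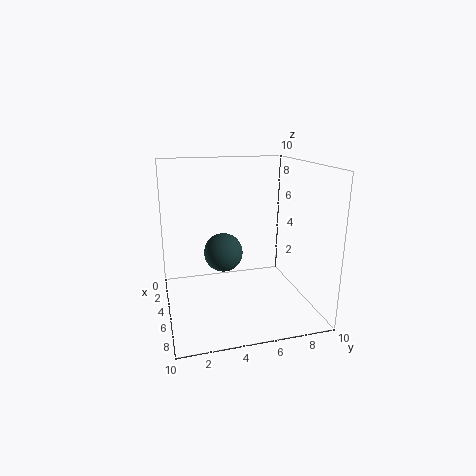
cx = 2.5, cy = 4.5, cz = 3, color = 'darkslategray'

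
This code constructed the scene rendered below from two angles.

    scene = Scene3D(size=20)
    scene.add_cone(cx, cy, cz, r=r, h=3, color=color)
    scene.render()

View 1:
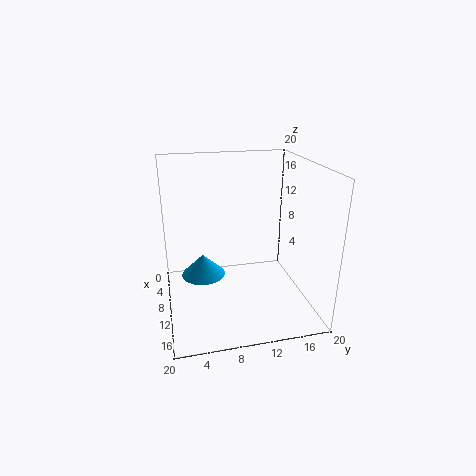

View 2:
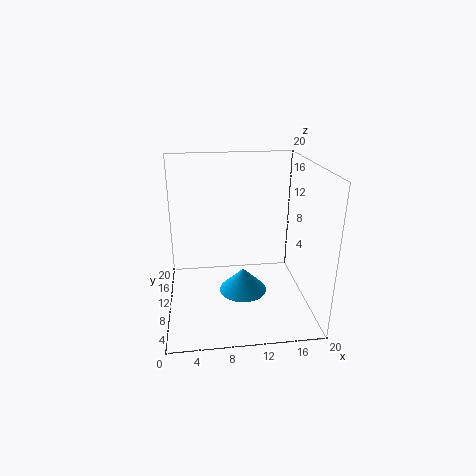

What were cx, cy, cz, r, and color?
cx = 10; cy = 5; cz = 5; r = 3; color = 'deepskyblue'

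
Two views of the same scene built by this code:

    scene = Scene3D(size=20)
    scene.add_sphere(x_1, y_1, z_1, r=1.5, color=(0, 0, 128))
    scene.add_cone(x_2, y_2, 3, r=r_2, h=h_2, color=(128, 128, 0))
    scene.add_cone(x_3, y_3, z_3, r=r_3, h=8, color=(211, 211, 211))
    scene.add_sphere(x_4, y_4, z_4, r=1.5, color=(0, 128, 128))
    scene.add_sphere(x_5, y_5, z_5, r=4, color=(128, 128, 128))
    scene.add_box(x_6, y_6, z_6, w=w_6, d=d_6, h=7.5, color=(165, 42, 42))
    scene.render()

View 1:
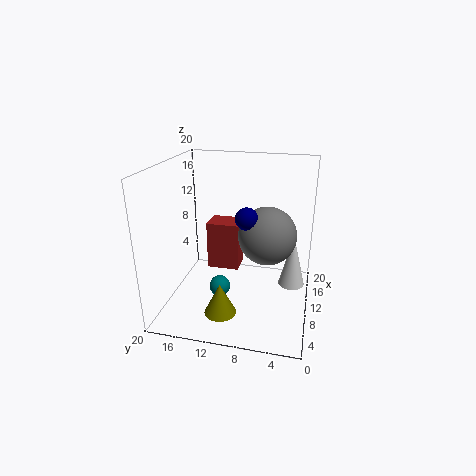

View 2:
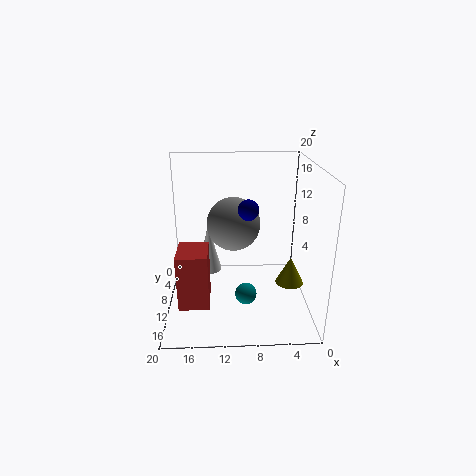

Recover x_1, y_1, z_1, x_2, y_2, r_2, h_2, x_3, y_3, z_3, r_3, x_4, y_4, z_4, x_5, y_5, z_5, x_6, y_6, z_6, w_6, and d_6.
x_1 = 8.5; y_1 = 8.5; z_1 = 13.5; x_2 = 2.5; y_2 = 10.5; r_2 = 2; h_2 = 4; x_3 = 14.5; y_3 = 2.5; z_3 = 1; r_3 = 2; x_4 = 9; y_4 = 12.5; z_4 = 2.5; x_5 = 10.5; y_5 = 6; z_5 = 10.5; x_6 = 14; y_6 = 11; z_6 = 2.5; w_6 = 4; d_6 = 5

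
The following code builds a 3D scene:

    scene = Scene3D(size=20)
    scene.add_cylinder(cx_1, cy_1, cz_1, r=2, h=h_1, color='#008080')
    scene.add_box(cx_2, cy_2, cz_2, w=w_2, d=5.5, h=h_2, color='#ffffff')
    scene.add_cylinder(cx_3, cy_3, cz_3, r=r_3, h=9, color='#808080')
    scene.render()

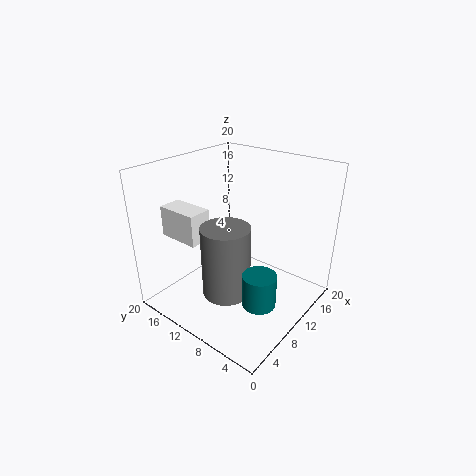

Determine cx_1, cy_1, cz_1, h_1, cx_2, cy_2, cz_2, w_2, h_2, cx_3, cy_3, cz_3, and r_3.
cx_1 = 4.5, cy_1 = 2.5, cz_1 = 6, h_1 = 4, cx_2 = 2.5, cy_2 = 11, cz_2 = 11.5, w_2 = 3, h_2 = 4, cx_3 = 4.5, cy_3 = 7.5, cz_3 = 5.5, r_3 = 3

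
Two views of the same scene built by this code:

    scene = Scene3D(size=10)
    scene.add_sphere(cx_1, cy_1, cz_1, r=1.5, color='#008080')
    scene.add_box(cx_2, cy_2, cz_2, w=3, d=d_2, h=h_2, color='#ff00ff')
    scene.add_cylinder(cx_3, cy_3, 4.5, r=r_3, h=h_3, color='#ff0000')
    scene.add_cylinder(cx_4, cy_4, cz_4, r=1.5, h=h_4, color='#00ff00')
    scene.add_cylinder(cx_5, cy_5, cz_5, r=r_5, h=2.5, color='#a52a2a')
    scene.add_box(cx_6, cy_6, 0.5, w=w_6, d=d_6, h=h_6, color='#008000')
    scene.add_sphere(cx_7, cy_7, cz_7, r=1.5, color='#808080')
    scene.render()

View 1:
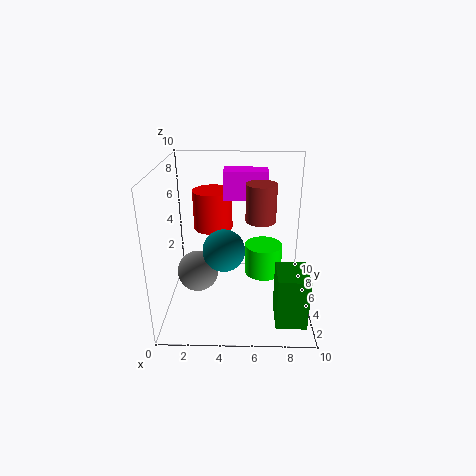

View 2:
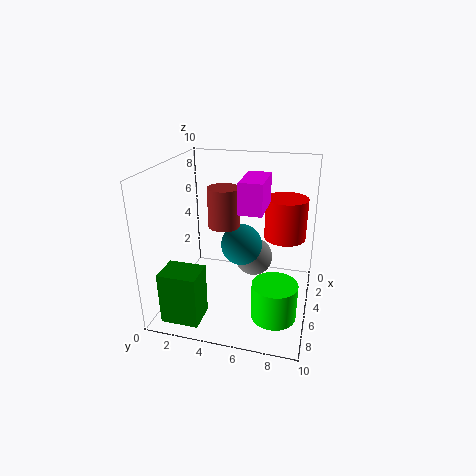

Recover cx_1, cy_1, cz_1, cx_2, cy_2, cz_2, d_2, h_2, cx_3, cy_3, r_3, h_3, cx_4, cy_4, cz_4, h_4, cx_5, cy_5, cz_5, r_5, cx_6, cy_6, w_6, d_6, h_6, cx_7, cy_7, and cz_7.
cx_1 = 4, cy_1 = 5, cz_1 = 4, cx_2 = 4, cy_2 = 5.5, cz_2 = 7.5, d_2 = 1.5, h_2 = 2, cx_3 = 3, cy_3 = 8, r_3 = 1.5, h_3 = 3, cx_4 = 7, cy_4 = 8, cz_4 = 0.5, h_4 = 2.5, cx_5 = 6.5, cy_5 = 4.5, cz_5 = 6.5, r_5 = 1, cx_6 = 7.5, cy_6 = 1, w_6 = 2, d_6 = 2.5, h_6 = 3.5, cx_7 = 2, cy_7 = 5.5, cz_7 = 2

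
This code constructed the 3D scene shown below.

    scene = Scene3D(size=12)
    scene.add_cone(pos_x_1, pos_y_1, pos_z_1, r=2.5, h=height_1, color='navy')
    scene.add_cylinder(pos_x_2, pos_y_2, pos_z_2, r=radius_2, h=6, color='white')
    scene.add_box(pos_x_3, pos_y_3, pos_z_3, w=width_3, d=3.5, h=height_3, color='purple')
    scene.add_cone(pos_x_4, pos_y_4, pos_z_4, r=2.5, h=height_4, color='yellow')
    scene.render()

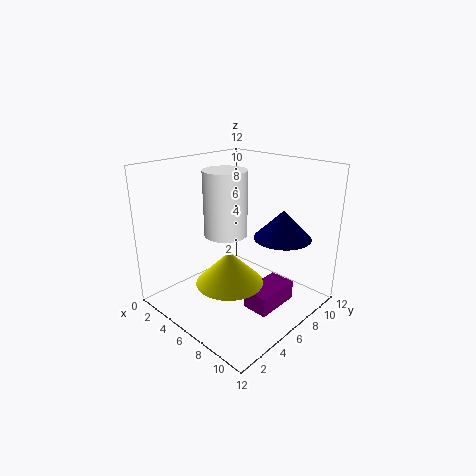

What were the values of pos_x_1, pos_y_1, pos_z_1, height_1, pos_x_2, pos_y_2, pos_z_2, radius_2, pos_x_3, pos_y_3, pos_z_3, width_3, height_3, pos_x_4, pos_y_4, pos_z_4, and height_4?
pos_x_1 = 8; pos_y_1 = 9.5; pos_z_1 = 5.5; height_1 = 2.5; pos_x_2 = 3; pos_y_2 = 7.5; pos_z_2 = 5; radius_2 = 2; pos_x_3 = 9; pos_y_3 = 3.5; pos_z_3 = 2; width_3 = 2; height_3 = 1.5; pos_x_4 = 8; pos_y_4 = 3; pos_z_4 = 4; height_4 = 2.5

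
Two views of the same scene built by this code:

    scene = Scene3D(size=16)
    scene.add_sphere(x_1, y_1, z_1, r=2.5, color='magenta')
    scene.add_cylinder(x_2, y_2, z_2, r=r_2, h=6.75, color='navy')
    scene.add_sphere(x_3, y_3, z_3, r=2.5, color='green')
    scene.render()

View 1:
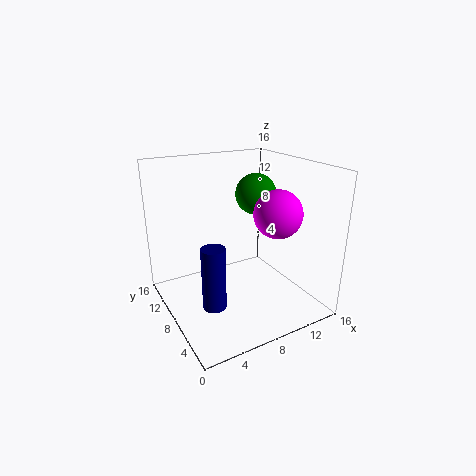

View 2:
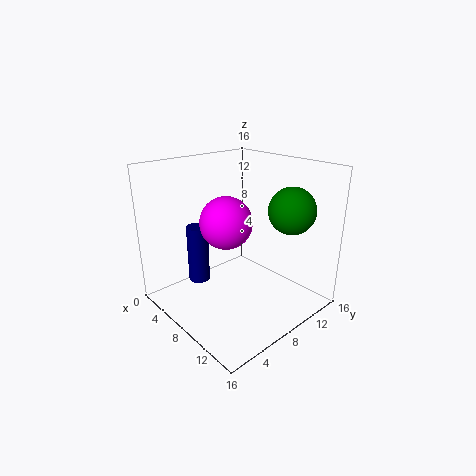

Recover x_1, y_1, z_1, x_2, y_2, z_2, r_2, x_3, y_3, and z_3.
x_1 = 10.5
y_1 = 4.25
z_1 = 11.5
x_2 = 3.75
y_2 = 5.5
z_2 = 2
r_2 = 1.25
x_3 = 12.5
y_3 = 11.5
z_3 = 11.5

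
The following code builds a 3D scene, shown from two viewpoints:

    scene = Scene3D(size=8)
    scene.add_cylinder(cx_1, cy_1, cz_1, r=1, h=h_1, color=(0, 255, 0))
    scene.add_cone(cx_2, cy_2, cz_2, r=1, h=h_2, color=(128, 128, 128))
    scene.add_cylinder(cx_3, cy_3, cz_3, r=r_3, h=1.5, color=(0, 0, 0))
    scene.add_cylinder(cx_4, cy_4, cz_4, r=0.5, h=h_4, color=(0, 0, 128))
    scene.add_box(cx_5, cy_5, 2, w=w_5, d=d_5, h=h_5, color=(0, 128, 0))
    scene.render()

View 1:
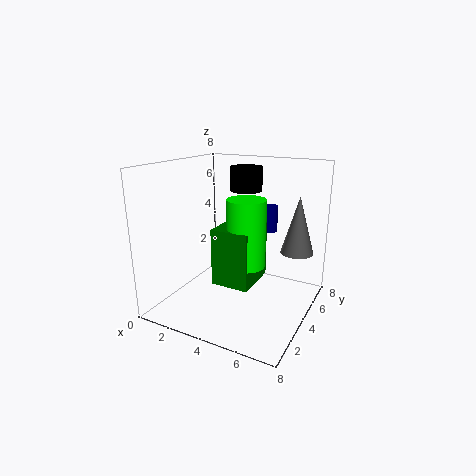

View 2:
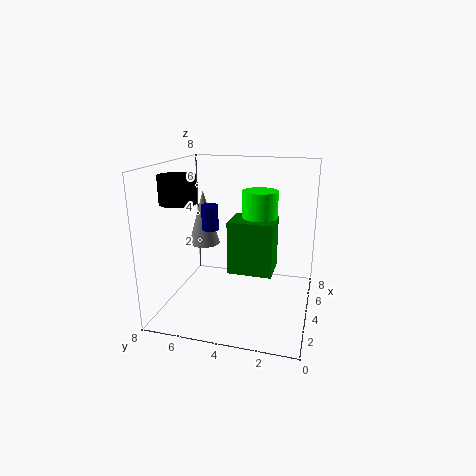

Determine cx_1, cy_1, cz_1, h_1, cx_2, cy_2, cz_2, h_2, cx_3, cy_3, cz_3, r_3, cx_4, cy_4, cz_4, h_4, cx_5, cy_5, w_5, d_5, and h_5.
cx_1 = 5, cy_1 = 3, cz_1 = 3, h_1 = 3.5, cx_2 = 6.5, cy_2 = 7, cz_2 = 2.5, h_2 = 3.5, cx_3 = 3, cy_3 = 7, cz_3 = 6, r_3 = 1, cx_4 = 5, cy_4 = 6, cz_4 = 4, h_4 = 1.5, cx_5 = 3.5, cy_5 = 2, w_5 = 2, d_5 = 2.5, h_5 = 3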